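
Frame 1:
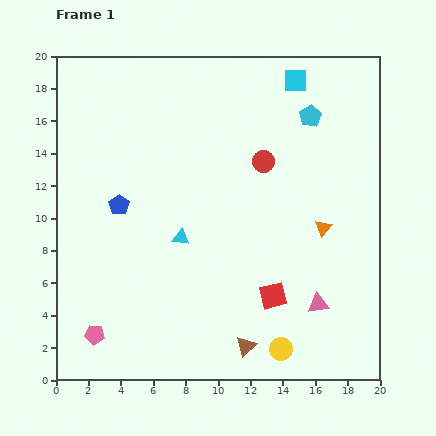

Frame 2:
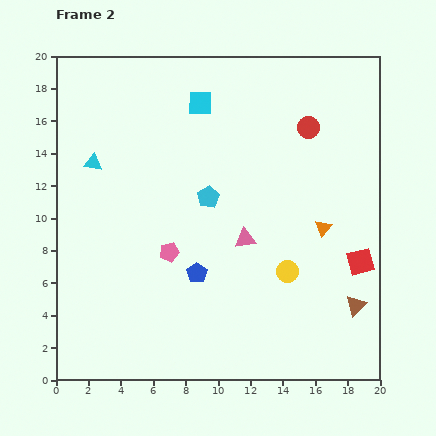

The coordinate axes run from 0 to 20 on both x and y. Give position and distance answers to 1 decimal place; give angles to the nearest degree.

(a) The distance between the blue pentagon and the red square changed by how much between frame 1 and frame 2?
-0.9

Distance in frame 1: 11.0. Distance in frame 2: 10.1.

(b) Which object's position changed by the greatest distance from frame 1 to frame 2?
the cyan pentagon

(moved 8.0; next 7.2)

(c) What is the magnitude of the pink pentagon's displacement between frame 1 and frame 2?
6.9

The pink pentagon moved from (2.4, 2.8) to (7.0, 7.9), a distance of √(4.6² + 5.1²) ≈ 6.9.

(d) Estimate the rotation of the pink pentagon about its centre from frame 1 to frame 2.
19° counter-clockwise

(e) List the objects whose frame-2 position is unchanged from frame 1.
the orange triangle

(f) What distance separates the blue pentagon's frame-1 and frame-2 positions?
6.4

The blue pentagon moved from (3.9, 10.8) to (8.7, 6.6), a distance of √(4.8² + 4.2²) ≈ 6.4.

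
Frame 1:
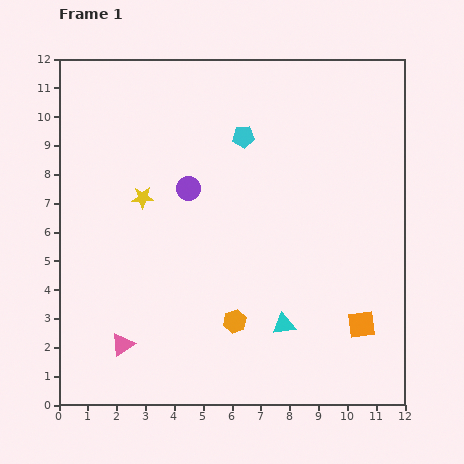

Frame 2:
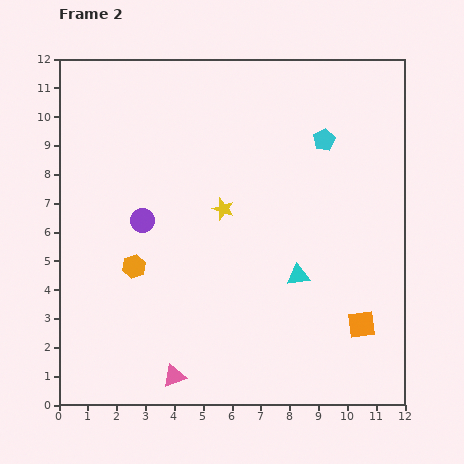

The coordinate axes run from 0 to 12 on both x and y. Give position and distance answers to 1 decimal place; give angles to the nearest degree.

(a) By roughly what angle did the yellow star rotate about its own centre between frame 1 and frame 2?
19° clockwise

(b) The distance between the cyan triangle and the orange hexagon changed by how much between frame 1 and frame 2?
+4.0

Distance in frame 1: 1.7. Distance in frame 2: 5.7.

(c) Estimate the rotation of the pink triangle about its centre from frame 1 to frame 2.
16° clockwise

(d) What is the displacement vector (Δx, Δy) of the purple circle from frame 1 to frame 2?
(-1.6, -1.1)

The purple circle was at (4.5, 7.5) in frame 1 and (2.9, 6.4) in frame 2.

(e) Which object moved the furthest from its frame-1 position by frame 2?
the orange hexagon

(moved 4.0; next 2.8)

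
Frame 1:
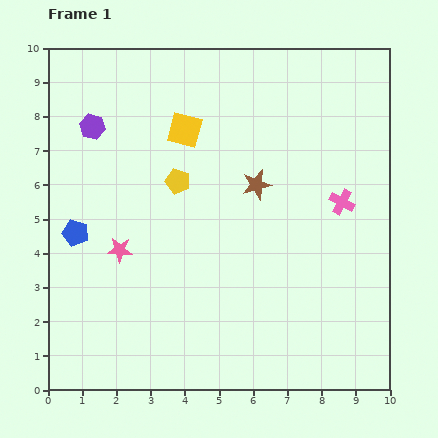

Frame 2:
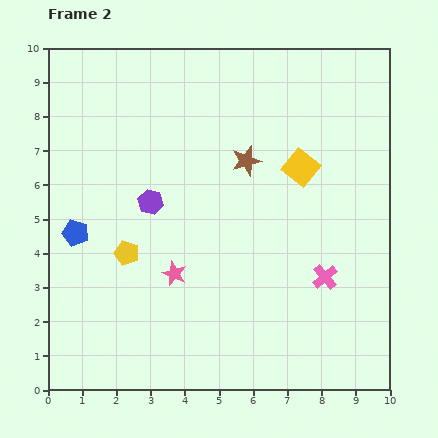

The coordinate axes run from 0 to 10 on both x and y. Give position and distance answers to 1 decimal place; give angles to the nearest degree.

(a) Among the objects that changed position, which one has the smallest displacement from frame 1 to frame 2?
the brown star

(moved 0.8)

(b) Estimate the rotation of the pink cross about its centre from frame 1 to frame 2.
21° clockwise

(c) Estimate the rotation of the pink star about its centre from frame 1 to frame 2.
21° clockwise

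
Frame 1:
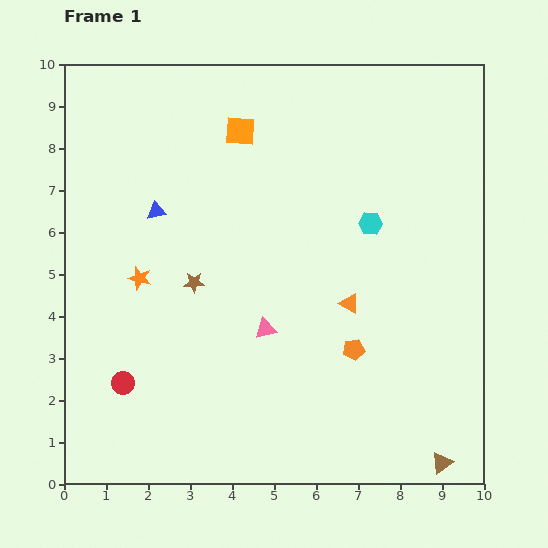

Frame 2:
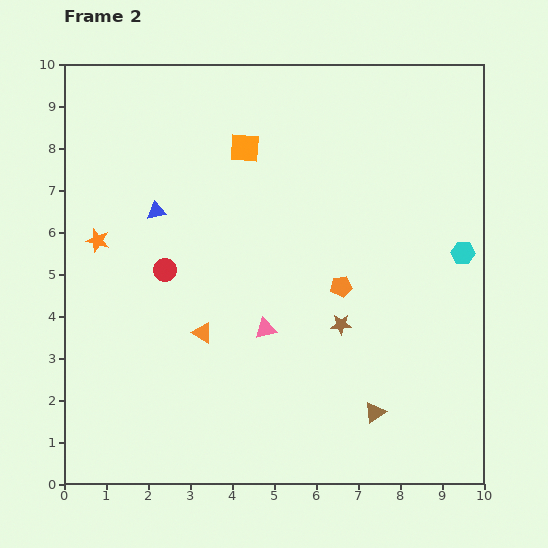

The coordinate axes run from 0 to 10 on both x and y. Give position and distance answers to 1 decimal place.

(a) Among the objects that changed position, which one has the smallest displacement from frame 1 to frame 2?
the orange square

(moved 0.4)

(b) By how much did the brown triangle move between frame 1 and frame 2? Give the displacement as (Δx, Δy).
(-1.6, 1.2)

The brown triangle was at (9.0, 0.5) in frame 1 and (7.4, 1.7) in frame 2.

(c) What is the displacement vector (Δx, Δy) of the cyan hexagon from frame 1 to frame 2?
(2.2, -0.7)

The cyan hexagon was at (7.3, 6.2) in frame 1 and (9.5, 5.5) in frame 2.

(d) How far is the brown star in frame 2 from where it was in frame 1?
3.6

The brown star moved from (3.1, 4.8) to (6.6, 3.8), a distance of √(3.5² + 1.0²) ≈ 3.6.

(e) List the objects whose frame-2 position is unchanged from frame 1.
the blue triangle, the pink triangle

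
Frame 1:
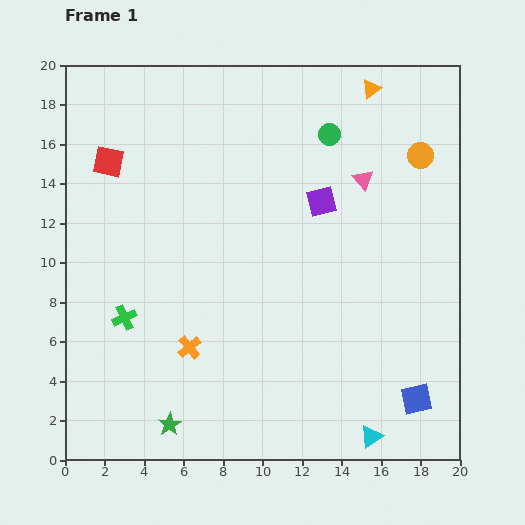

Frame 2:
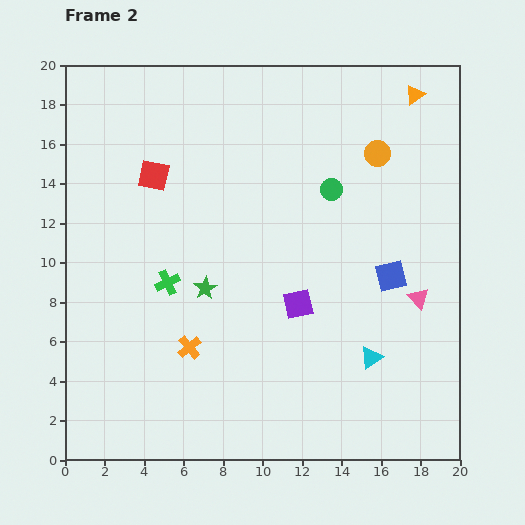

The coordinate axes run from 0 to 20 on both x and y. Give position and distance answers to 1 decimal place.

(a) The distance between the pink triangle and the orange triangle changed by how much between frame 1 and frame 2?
+5.7

Distance in frame 1: 4.6. Distance in frame 2: 10.3.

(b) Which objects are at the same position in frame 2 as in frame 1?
the orange cross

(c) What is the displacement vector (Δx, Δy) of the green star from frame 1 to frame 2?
(1.8, 6.9)

The green star was at (5.3, 1.8) in frame 1 and (7.1, 8.7) in frame 2.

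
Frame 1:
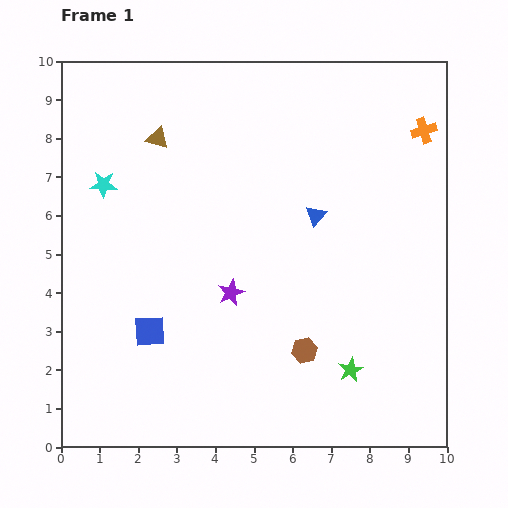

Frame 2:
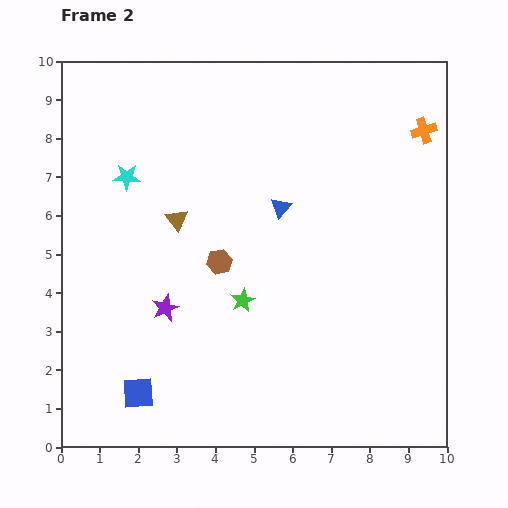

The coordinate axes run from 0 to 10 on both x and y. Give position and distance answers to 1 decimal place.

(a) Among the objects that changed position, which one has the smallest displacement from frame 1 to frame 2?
the cyan star

(moved 0.6)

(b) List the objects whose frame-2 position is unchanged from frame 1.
the orange cross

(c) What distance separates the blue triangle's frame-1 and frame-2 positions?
0.9

The blue triangle moved from (6.6, 6.0) to (5.7, 6.2), a distance of √(0.9² + 0.2²) ≈ 0.9.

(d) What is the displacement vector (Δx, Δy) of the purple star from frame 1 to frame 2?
(-1.7, -0.4)

The purple star was at (4.4, 4.0) in frame 1 and (2.7, 3.6) in frame 2.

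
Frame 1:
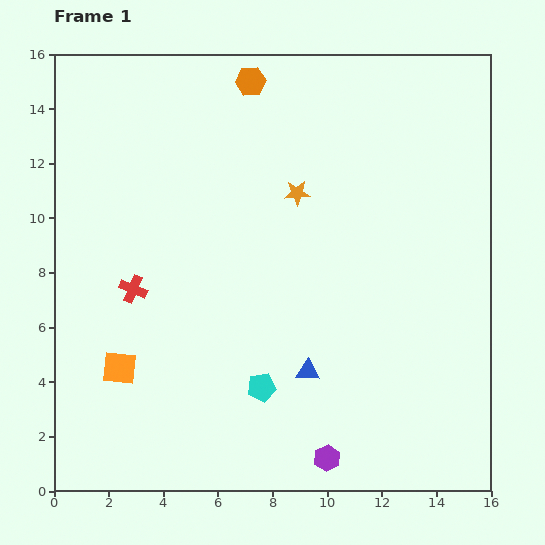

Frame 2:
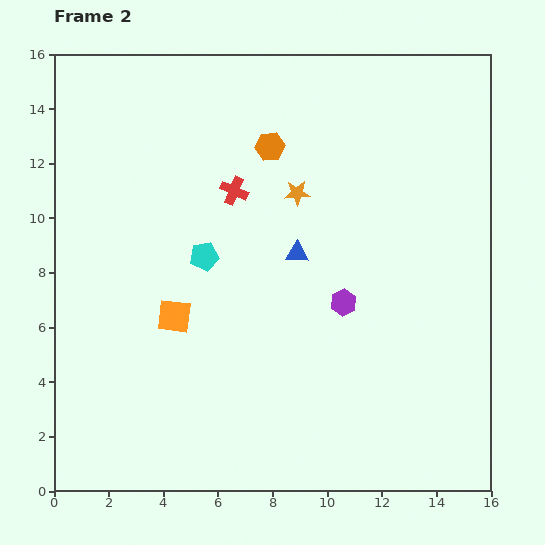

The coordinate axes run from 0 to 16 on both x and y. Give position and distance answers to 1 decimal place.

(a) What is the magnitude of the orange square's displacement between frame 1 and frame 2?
2.8

The orange square moved from (2.4, 4.5) to (4.4, 6.4), a distance of √(2.0² + 1.9²) ≈ 2.8.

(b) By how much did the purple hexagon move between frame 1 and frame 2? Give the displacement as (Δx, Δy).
(0.6, 5.7)

The purple hexagon was at (10.0, 1.2) in frame 1 and (10.6, 6.9) in frame 2.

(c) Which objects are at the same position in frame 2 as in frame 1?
the orange star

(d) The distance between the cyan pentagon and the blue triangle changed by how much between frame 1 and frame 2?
+1.6

Distance in frame 1: 1.8. Distance in frame 2: 3.4.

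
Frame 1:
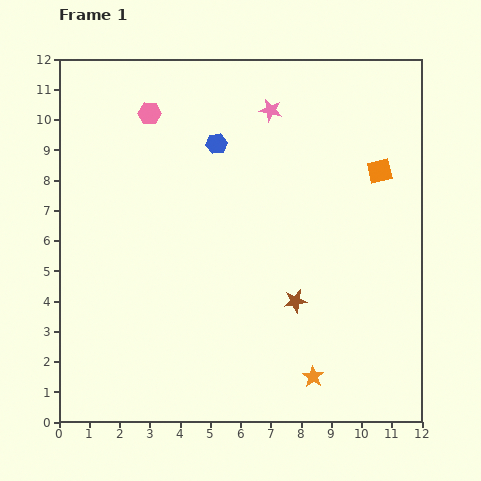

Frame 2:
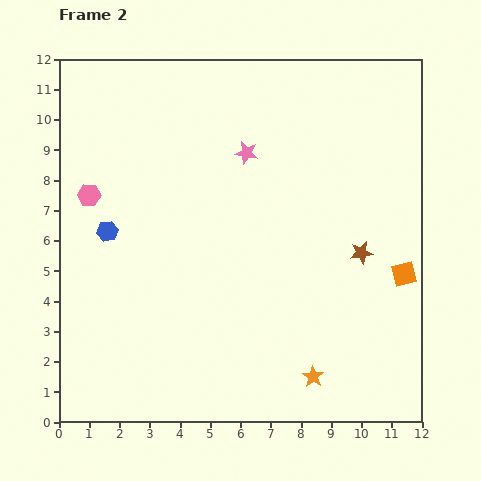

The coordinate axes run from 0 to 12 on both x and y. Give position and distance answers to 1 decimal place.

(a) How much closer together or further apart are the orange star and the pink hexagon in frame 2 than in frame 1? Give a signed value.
-0.7

Distance in frame 1: 10.2. Distance in frame 2: 9.5.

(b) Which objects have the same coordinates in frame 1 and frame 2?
the orange star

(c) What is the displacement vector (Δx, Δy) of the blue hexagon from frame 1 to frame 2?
(-3.6, -2.9)

The blue hexagon was at (5.2, 9.2) in frame 1 and (1.6, 6.3) in frame 2.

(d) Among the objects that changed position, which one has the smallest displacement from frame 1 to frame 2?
the pink star

(moved 1.6)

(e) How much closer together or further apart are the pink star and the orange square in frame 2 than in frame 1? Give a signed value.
+2.5

Distance in frame 1: 4.1. Distance in frame 2: 6.6.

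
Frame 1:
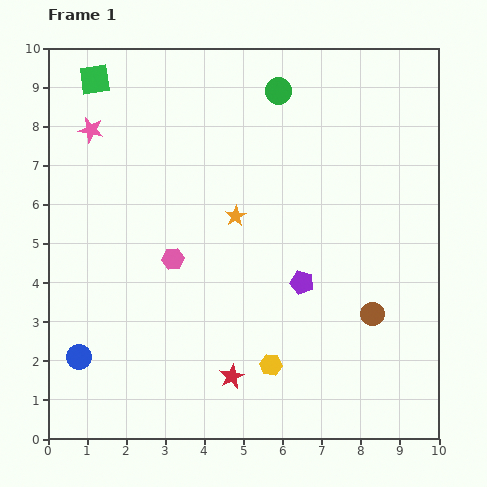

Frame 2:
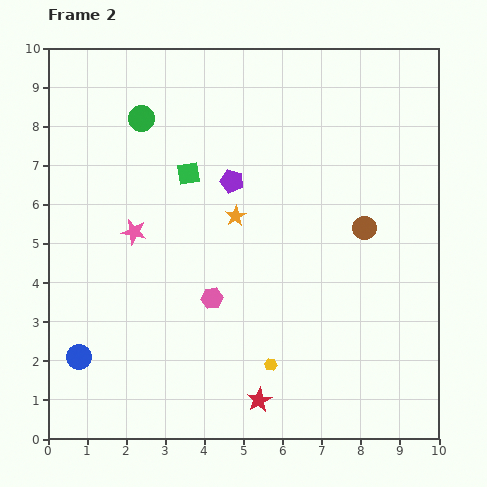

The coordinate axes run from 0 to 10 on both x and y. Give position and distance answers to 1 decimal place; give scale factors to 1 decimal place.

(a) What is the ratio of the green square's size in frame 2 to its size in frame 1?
0.7×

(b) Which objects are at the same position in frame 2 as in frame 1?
the blue circle, the yellow hexagon, the orange star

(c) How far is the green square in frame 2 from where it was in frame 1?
3.4

The green square moved from (1.2, 9.2) to (3.6, 6.8), a distance of √(2.4² + 2.4²) ≈ 3.4.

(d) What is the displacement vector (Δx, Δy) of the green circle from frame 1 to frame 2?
(-3.5, -0.7)

The green circle was at (5.9, 8.9) in frame 1 and (2.4, 8.2) in frame 2.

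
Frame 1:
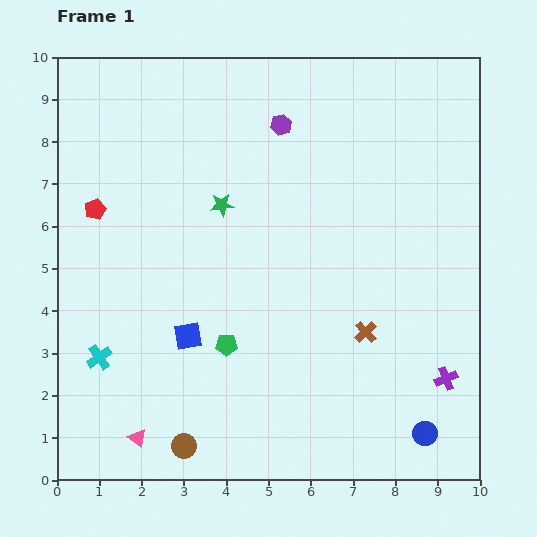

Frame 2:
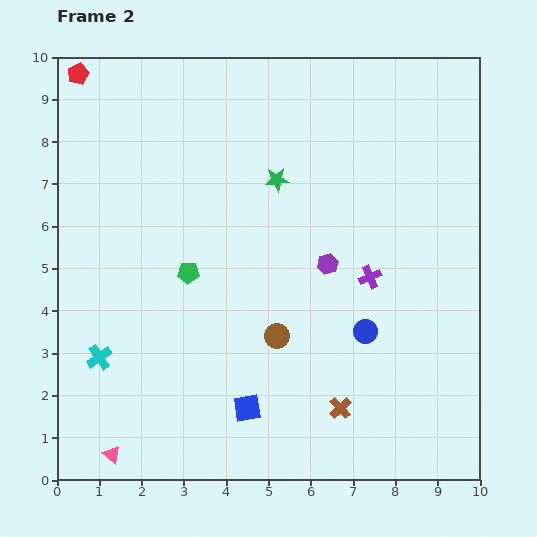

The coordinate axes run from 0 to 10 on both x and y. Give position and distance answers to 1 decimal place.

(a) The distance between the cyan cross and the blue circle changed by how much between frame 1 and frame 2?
-1.6

Distance in frame 1: 7.9. Distance in frame 2: 6.3.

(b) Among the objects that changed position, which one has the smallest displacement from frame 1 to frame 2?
the pink triangle

(moved 0.7)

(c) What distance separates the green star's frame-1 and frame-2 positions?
1.4

The green star moved from (3.9, 6.5) to (5.2, 7.1), a distance of √(1.3² + 0.6²) ≈ 1.4.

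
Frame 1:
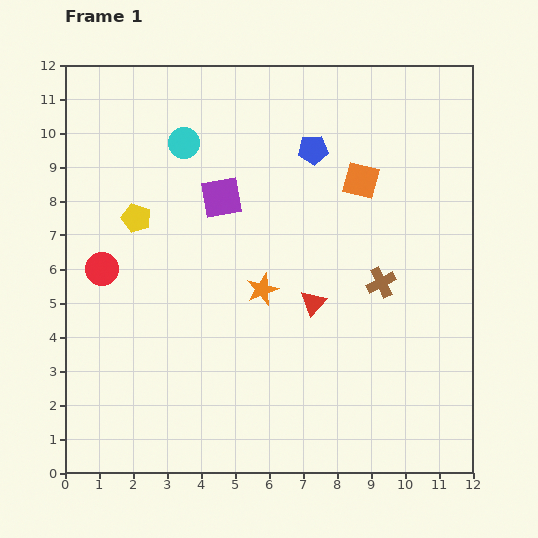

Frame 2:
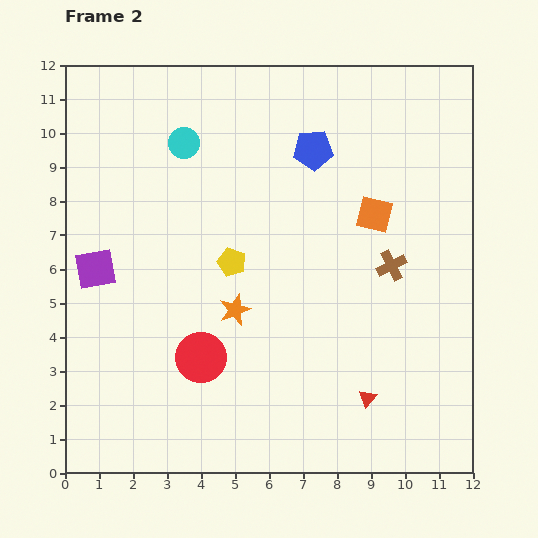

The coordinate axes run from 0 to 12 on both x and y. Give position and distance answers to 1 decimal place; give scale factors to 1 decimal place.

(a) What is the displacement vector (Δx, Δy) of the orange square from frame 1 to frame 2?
(0.4, -1.0)

The orange square was at (8.7, 8.6) in frame 1 and (9.1, 7.6) in frame 2.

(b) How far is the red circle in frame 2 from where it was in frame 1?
3.9

The red circle moved from (1.1, 6.0) to (4.0, 3.4), a distance of √(2.9² + 2.6²) ≈ 3.9.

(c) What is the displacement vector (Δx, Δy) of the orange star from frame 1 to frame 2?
(-0.8, -0.6)

The orange star was at (5.8, 5.4) in frame 1 and (5.0, 4.8) in frame 2.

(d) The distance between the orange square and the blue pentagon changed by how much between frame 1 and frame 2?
+0.9

Distance in frame 1: 1.7. Distance in frame 2: 2.6.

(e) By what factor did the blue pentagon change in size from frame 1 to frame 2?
1.3×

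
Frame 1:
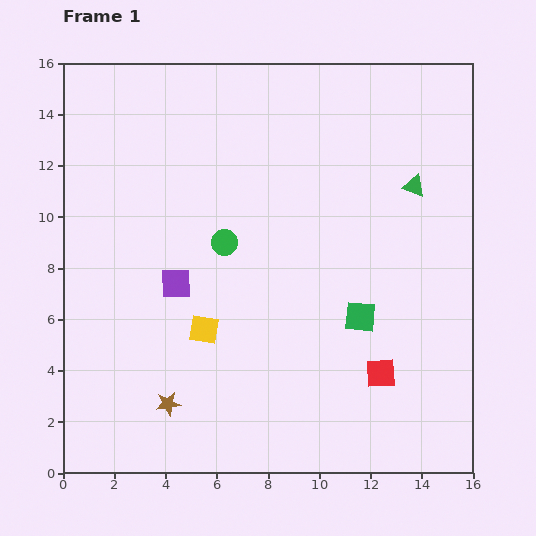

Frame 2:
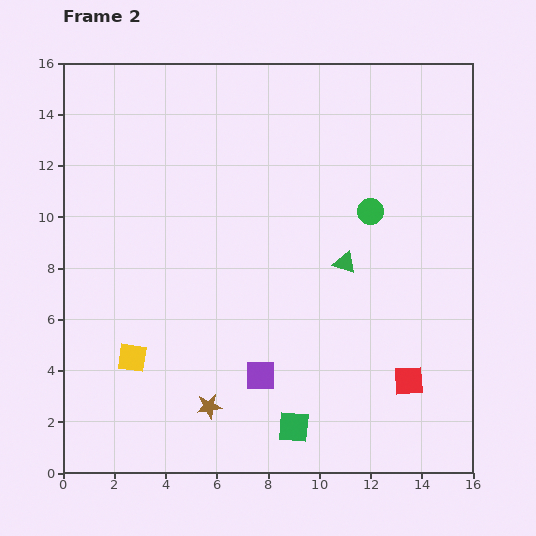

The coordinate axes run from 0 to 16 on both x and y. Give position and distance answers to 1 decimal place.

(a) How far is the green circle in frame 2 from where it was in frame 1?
5.8

The green circle moved from (6.3, 9.0) to (12.0, 10.2), a distance of √(5.7² + 1.2²) ≈ 5.8.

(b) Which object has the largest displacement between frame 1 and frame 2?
the green circle

(moved 5.8; next 5.0)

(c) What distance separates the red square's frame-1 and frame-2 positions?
1.1

The red square moved from (12.4, 3.9) to (13.5, 3.6), a distance of √(1.1² + 0.3²) ≈ 1.1.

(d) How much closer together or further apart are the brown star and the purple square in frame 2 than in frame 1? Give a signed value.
-2.4

Distance in frame 1: 4.7. Distance in frame 2: 2.3.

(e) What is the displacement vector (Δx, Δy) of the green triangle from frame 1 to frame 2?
(-2.7, -3.0)

The green triangle was at (13.7, 11.2) in frame 1 and (11.0, 8.2) in frame 2.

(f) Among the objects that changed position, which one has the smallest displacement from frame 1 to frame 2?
the red square

(moved 1.1)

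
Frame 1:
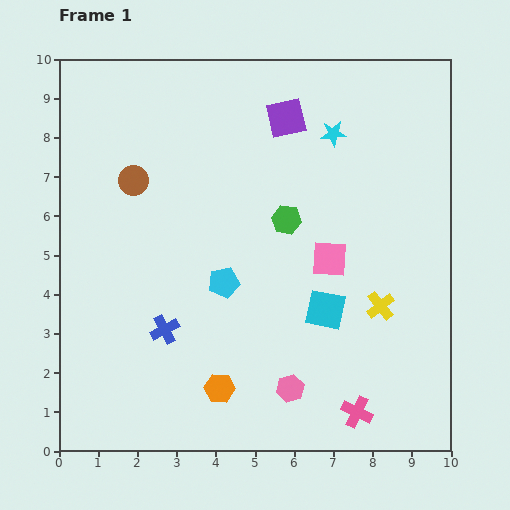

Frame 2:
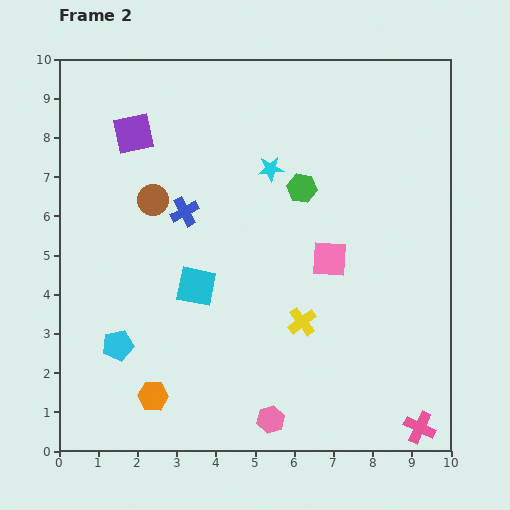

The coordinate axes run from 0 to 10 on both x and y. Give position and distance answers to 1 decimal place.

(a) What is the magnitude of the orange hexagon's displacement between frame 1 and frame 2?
1.7

The orange hexagon moved from (4.1, 1.6) to (2.4, 1.4), a distance of √(1.7² + 0.2²) ≈ 1.7.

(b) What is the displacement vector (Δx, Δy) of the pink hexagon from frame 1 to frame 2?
(-0.5, -0.8)

The pink hexagon was at (5.9, 1.6) in frame 1 and (5.4, 0.8) in frame 2.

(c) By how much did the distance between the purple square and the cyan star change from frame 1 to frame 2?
+2.3

Distance in frame 1: 1.3. Distance in frame 2: 3.6.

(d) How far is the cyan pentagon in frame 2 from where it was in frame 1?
3.1

The cyan pentagon moved from (4.2, 4.3) to (1.5, 2.7), a distance of √(2.7² + 1.6²) ≈ 3.1.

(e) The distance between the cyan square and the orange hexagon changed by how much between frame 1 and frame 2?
-0.4

Distance in frame 1: 3.4. Distance in frame 2: 3.0.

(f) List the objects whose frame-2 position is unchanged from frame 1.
the pink square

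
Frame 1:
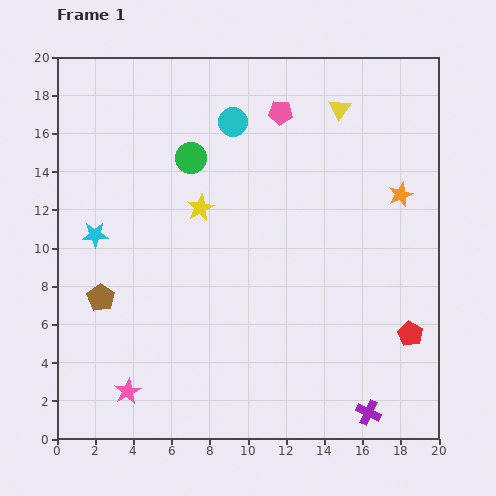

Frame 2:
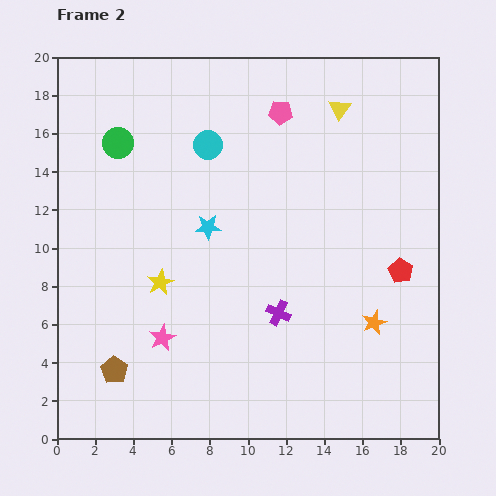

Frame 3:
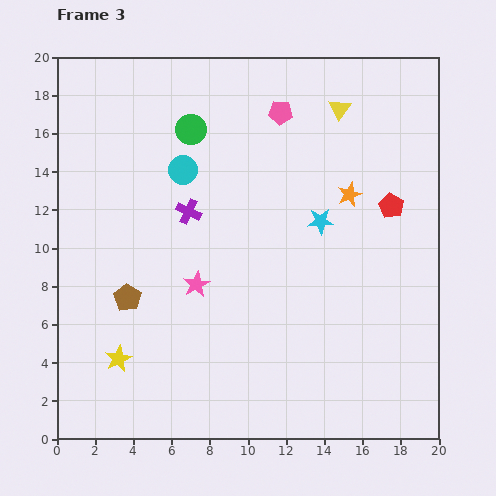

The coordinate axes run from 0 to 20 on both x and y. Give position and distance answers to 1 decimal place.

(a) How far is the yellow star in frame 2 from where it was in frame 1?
4.4

The yellow star moved from (7.5, 12.1) to (5.4, 8.2), a distance of √(2.1² + 3.9²) ≈ 4.4.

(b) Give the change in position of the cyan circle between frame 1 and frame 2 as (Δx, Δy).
(-1.3, -1.2)

The cyan circle was at (9.2, 16.6) in frame 1 and (7.9, 15.4) in frame 2.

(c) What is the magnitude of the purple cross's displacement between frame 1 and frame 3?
14.1

The purple cross moved from (16.3, 1.4) to (6.9, 11.9), a distance of √(9.4² + 10.5²) ≈ 14.1.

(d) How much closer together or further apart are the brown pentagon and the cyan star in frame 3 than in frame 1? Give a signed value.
+7.6

Distance in frame 1: 3.3. Distance in frame 3: 10.9.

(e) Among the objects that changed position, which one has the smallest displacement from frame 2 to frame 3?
the cyan circle

(moved 1.8)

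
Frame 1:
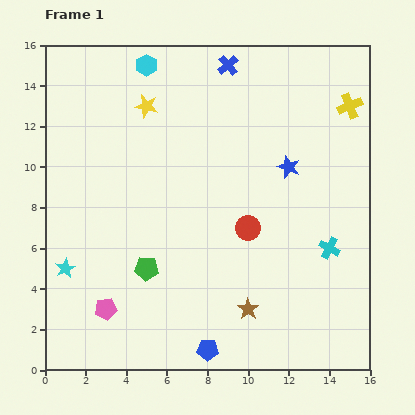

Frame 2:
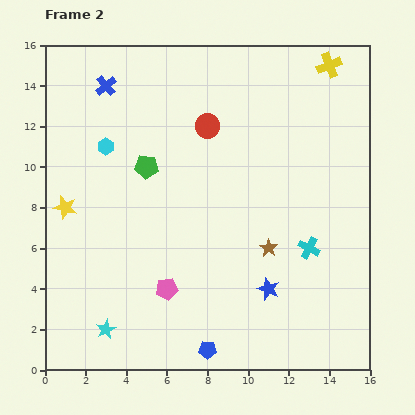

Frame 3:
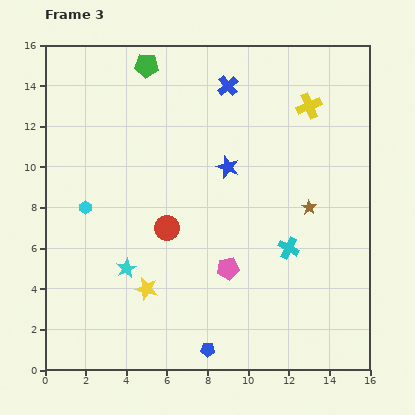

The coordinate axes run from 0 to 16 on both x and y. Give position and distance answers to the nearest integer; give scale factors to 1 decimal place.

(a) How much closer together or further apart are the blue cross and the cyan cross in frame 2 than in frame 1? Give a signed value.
+3

Distance in frame 1: 10. Distance in frame 2: 13.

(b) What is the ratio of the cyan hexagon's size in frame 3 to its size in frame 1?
0.6×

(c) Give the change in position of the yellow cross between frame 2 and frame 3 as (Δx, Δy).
(-1, -2)

The yellow cross was at (14, 15) in frame 2 and (13, 13) in frame 3.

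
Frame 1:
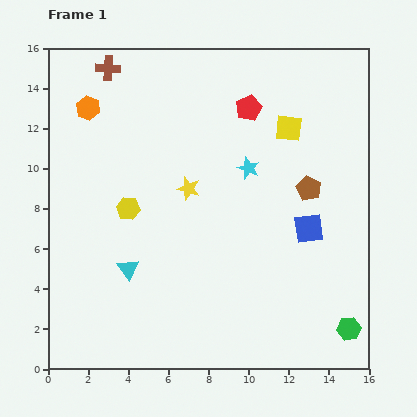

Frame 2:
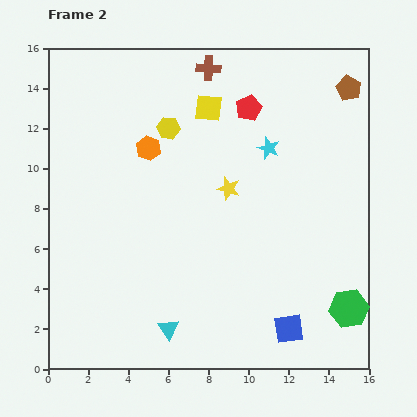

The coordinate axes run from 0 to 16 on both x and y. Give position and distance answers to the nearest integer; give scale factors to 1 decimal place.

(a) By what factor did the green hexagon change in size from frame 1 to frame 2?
1.6×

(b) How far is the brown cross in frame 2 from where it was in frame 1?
5

The brown cross moved from (3, 15) to (8, 15), a distance of √(5² + 0²) ≈ 5.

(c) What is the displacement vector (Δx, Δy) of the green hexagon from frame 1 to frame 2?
(0, 1)

The green hexagon was at (15, 2) in frame 1 and (15, 3) in frame 2.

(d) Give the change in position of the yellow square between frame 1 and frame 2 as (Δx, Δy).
(-4, 1)

The yellow square was at (12, 12) in frame 1 and (8, 13) in frame 2.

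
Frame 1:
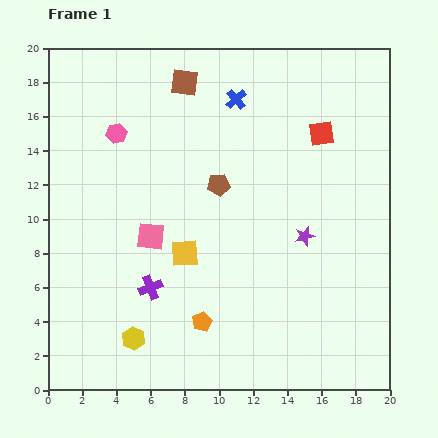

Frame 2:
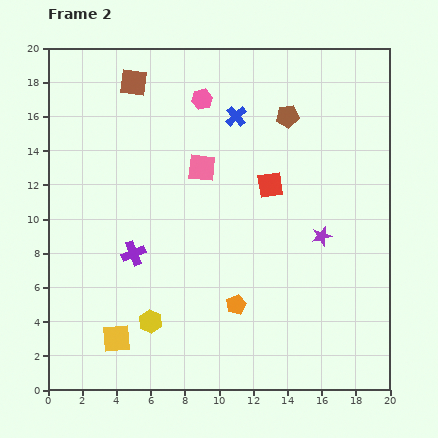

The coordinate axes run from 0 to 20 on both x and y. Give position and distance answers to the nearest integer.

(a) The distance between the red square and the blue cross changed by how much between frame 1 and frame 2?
-1

Distance in frame 1: 5. Distance in frame 2: 4.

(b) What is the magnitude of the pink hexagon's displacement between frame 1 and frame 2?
5

The pink hexagon moved from (4, 15) to (9, 17), a distance of √(5² + 2²) ≈ 5.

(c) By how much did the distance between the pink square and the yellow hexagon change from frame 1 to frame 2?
+3

Distance in frame 1: 6. Distance in frame 2: 9.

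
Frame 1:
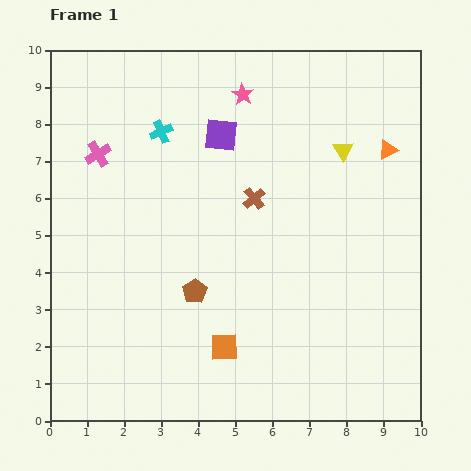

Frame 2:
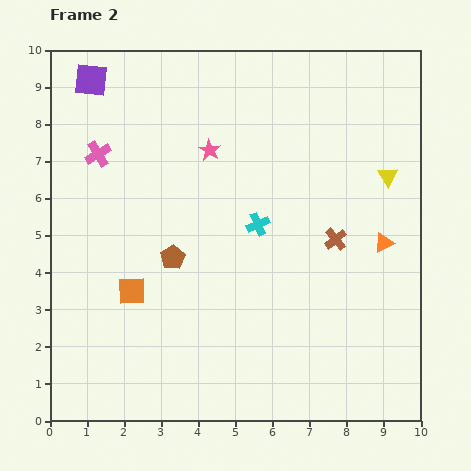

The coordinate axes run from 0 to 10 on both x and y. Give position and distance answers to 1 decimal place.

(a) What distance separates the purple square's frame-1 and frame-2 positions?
3.8

The purple square moved from (4.6, 7.7) to (1.1, 9.2), a distance of √(3.5² + 1.5²) ≈ 3.8.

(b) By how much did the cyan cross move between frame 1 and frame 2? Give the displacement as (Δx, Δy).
(2.6, -2.5)

The cyan cross was at (3.0, 7.8) in frame 1 and (5.6, 5.3) in frame 2.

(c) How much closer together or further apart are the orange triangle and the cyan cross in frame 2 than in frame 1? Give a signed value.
-2.7

Distance in frame 1: 6.1. Distance in frame 2: 3.4.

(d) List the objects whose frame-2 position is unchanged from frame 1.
the pink cross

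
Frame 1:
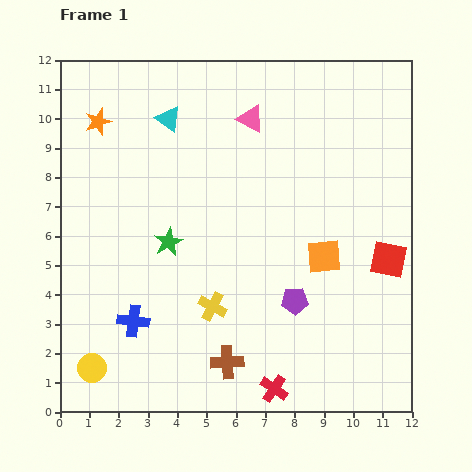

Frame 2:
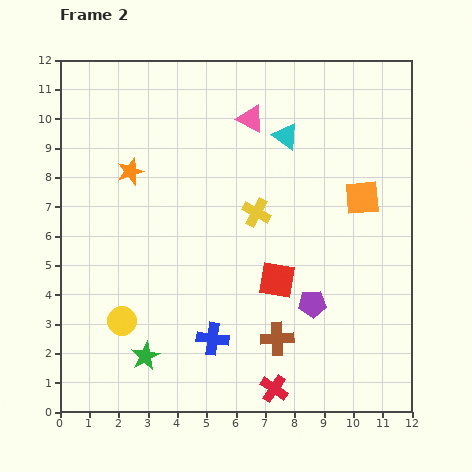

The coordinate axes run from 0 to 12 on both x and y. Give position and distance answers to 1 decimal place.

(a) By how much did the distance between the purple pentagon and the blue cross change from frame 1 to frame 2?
-1.9

Distance in frame 1: 5.5. Distance in frame 2: 3.6.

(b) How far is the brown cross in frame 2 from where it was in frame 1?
1.9

The brown cross moved from (5.7, 1.7) to (7.4, 2.5), a distance of √(1.7² + 0.8²) ≈ 1.9.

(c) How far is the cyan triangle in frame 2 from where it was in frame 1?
4.0

The cyan triangle moved from (3.7, 10.0) to (7.7, 9.4), a distance of √(4.0² + 0.6²) ≈ 4.0.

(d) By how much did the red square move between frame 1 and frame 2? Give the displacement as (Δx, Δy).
(-3.8, -0.7)

The red square was at (11.2, 5.2) in frame 1 and (7.4, 4.5) in frame 2.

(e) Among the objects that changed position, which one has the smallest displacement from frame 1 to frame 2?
the purple pentagon

(moved 0.6)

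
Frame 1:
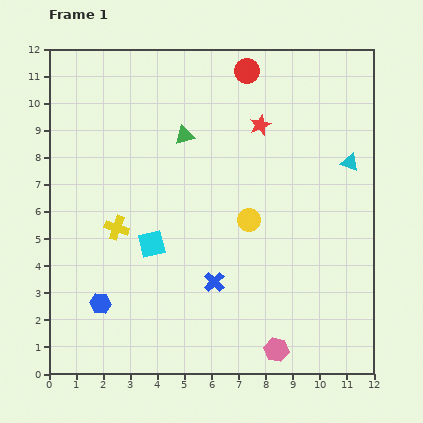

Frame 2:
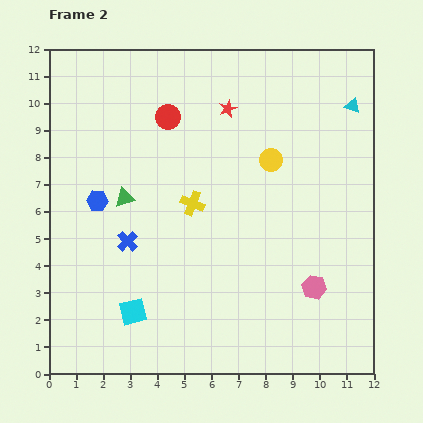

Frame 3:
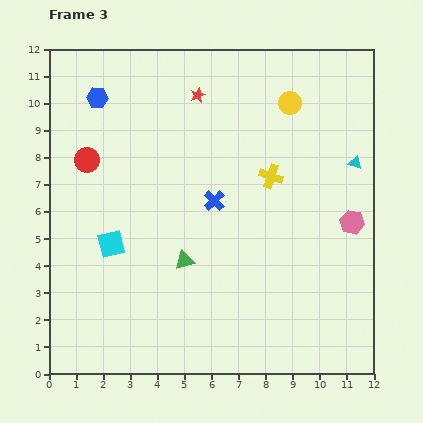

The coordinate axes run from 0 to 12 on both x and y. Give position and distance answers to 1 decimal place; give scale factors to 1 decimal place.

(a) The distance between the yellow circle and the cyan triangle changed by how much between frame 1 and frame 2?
-0.7

Distance in frame 1: 4.3. Distance in frame 2: 3.6.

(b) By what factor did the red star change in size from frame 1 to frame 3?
0.7×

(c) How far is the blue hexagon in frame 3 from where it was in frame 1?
7.6

The blue hexagon moved from (1.9, 2.6) to (1.8, 10.2), a distance of √(0.1² + 7.6²) ≈ 7.6.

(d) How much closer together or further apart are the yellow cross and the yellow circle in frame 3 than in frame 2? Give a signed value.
-0.5

Distance in frame 2: 3.3. Distance in frame 3: 2.8.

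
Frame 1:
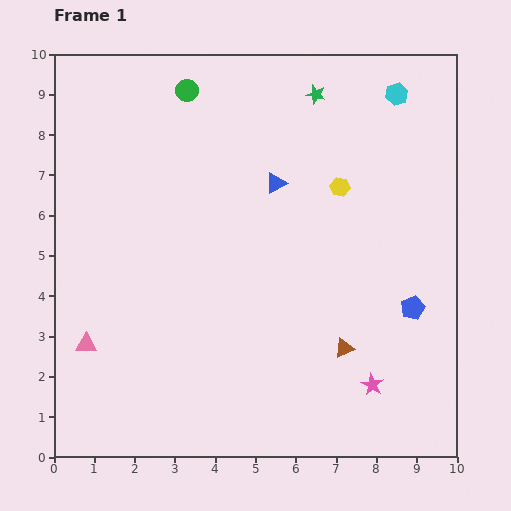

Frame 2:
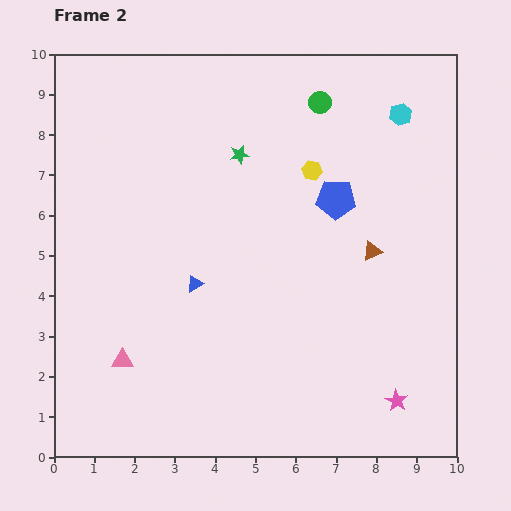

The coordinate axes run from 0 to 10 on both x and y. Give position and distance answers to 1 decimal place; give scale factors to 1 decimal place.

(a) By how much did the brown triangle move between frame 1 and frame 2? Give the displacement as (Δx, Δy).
(0.7, 2.4)

The brown triangle was at (7.2, 2.7) in frame 1 and (7.9, 5.1) in frame 2.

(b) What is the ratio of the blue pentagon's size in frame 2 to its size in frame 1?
1.7×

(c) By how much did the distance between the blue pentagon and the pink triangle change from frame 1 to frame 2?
-1.5

Distance in frame 1: 8.1. Distance in frame 2: 6.6.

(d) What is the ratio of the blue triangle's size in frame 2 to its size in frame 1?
0.8×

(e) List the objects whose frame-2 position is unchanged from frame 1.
none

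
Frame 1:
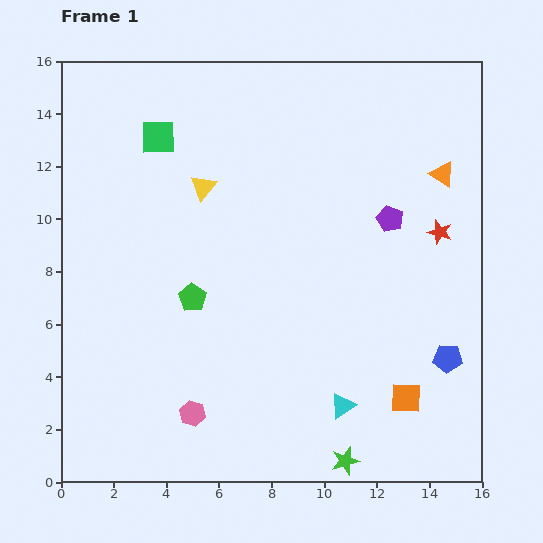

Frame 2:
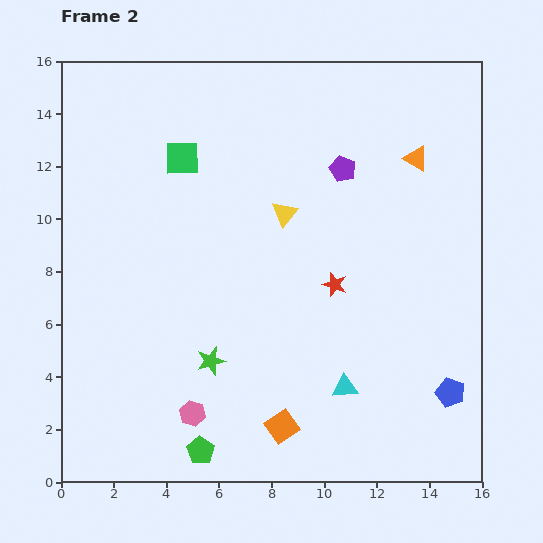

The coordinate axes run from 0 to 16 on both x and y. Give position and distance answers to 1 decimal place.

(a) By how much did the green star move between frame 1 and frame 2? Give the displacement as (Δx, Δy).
(-5.1, 3.8)

The green star was at (10.8, 0.8) in frame 1 and (5.7, 4.6) in frame 2.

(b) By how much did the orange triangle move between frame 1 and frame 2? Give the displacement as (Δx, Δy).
(-1.0, 0.6)

The orange triangle was at (14.5, 11.7) in frame 1 and (13.5, 12.3) in frame 2.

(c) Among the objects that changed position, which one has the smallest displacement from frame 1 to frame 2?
the cyan triangle

(moved 0.7)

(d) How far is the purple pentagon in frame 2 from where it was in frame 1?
2.6

The purple pentagon moved from (12.5, 10.0) to (10.7, 11.9), a distance of √(1.8² + 1.9²) ≈ 2.6.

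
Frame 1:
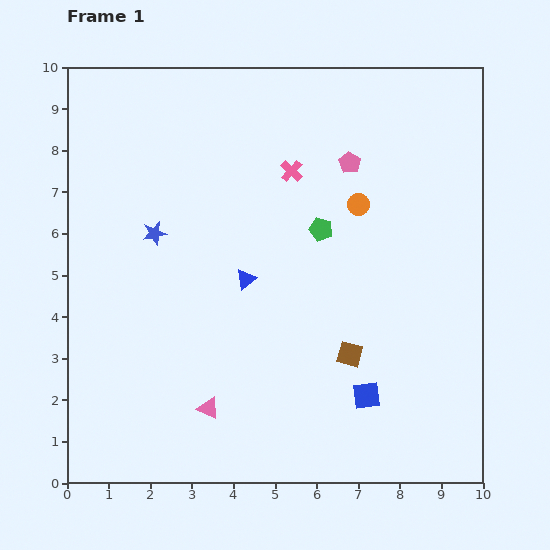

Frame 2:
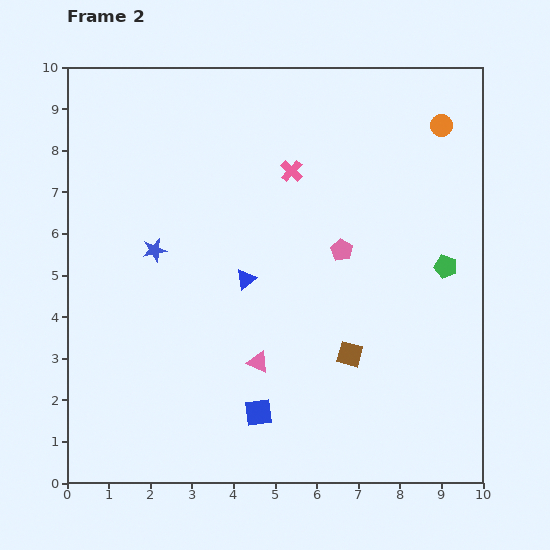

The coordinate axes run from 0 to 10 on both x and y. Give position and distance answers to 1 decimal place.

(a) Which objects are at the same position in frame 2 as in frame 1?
the blue triangle, the pink cross, the brown square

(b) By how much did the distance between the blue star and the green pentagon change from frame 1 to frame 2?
+3.0

Distance in frame 1: 4.0. Distance in frame 2: 7.0.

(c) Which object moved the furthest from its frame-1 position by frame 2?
the green pentagon

(moved 3.1; next 2.8)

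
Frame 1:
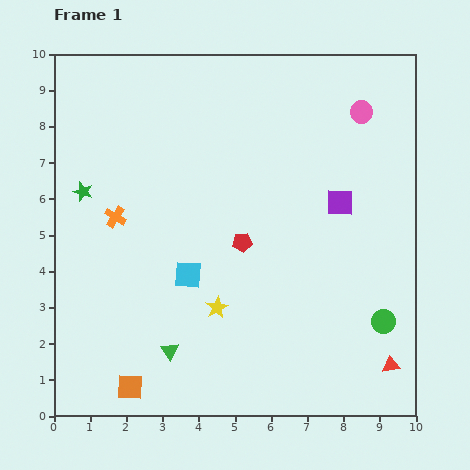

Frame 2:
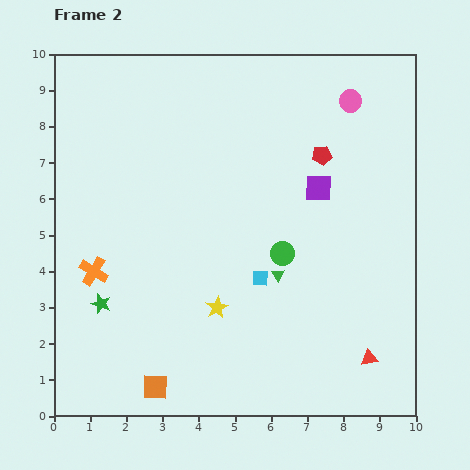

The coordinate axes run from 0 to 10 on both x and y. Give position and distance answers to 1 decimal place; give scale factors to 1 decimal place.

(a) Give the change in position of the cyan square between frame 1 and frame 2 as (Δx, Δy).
(2.0, -0.1)

The cyan square was at (3.7, 3.9) in frame 1 and (5.7, 3.8) in frame 2.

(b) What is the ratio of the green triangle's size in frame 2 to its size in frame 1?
0.7×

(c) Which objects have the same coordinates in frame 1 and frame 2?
the yellow star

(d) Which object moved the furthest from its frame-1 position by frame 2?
the green triangle

(moved 3.7; next 3.4)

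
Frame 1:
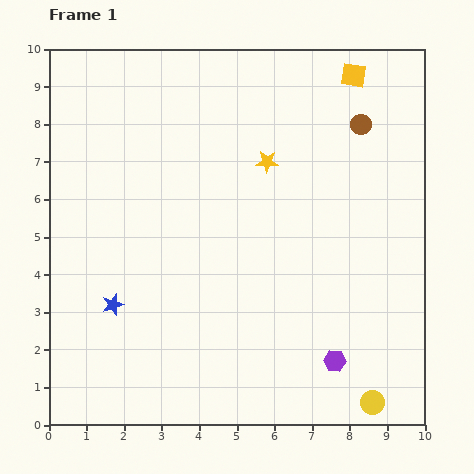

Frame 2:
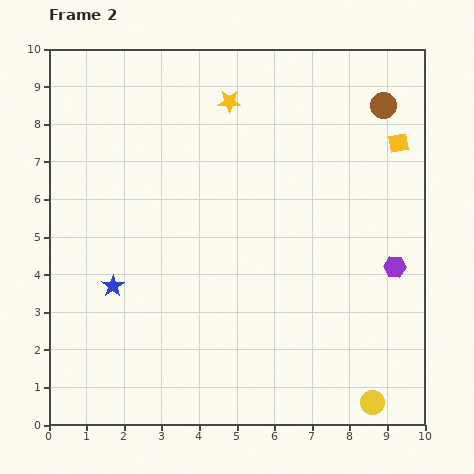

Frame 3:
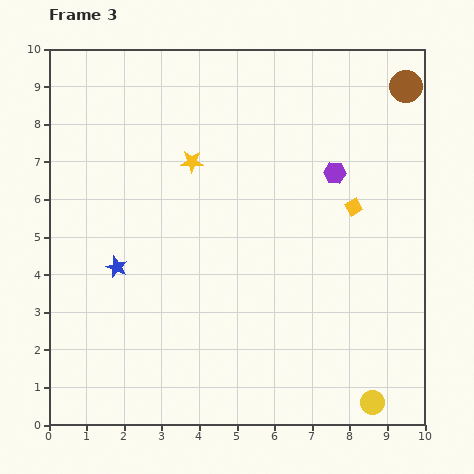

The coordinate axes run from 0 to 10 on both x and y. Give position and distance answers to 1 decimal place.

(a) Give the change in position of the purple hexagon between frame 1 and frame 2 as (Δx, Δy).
(1.6, 2.5)

The purple hexagon was at (7.6, 1.7) in frame 1 and (9.2, 4.2) in frame 2.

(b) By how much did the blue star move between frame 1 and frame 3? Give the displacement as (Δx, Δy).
(0.1, 1.0)

The blue star was at (1.7, 3.2) in frame 1 and (1.8, 4.2) in frame 3.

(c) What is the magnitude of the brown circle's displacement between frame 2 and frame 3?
0.8

The brown circle moved from (8.9, 8.5) to (9.5, 9.0), a distance of √(0.6² + 0.5²) ≈ 0.8.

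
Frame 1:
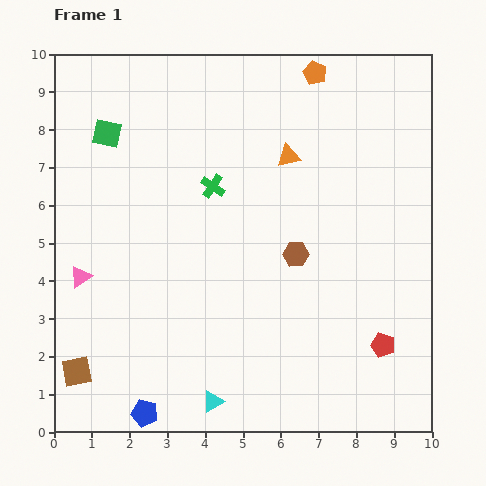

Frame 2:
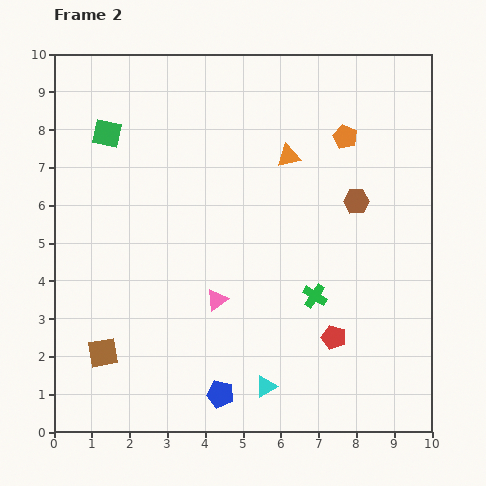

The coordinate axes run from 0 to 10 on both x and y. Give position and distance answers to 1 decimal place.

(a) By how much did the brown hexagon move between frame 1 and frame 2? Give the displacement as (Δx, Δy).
(1.6, 1.4)

The brown hexagon was at (6.4, 4.7) in frame 1 and (8.0, 6.1) in frame 2.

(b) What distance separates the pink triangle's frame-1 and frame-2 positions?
3.6

The pink triangle moved from (0.7, 4.1) to (4.3, 3.5), a distance of √(3.6² + 0.6²) ≈ 3.6.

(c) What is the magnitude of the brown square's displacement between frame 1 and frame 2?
0.9

The brown square moved from (0.6, 1.6) to (1.3, 2.1), a distance of √(0.7² + 0.5²) ≈ 0.9.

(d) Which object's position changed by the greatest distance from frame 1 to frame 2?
the green cross

(moved 4.0; next 3.6)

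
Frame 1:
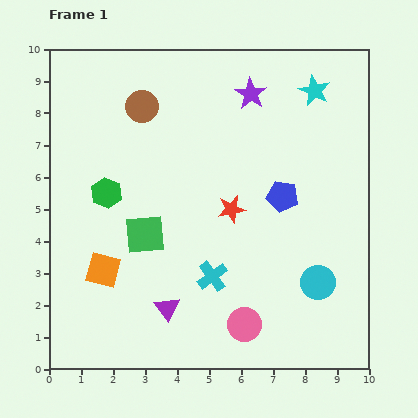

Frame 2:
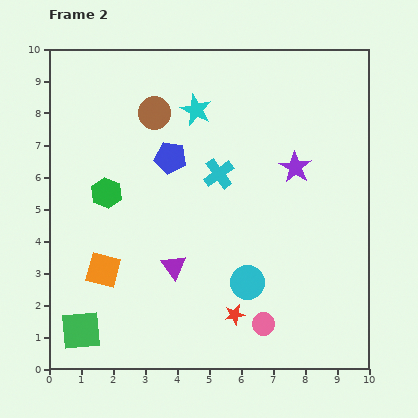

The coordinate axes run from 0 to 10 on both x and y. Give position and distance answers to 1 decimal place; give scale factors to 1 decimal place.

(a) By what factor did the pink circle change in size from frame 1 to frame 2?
0.7×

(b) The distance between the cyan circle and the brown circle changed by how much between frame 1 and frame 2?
-1.8

Distance in frame 1: 7.8. Distance in frame 2: 6.0.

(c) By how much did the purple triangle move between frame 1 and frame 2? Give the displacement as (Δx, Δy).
(0.2, 1.3)

The purple triangle was at (3.7, 1.9) in frame 1 and (3.9, 3.2) in frame 2.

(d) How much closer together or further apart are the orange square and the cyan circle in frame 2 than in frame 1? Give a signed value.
-2.2

Distance in frame 1: 6.7. Distance in frame 2: 4.5.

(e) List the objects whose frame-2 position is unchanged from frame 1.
the orange square, the green hexagon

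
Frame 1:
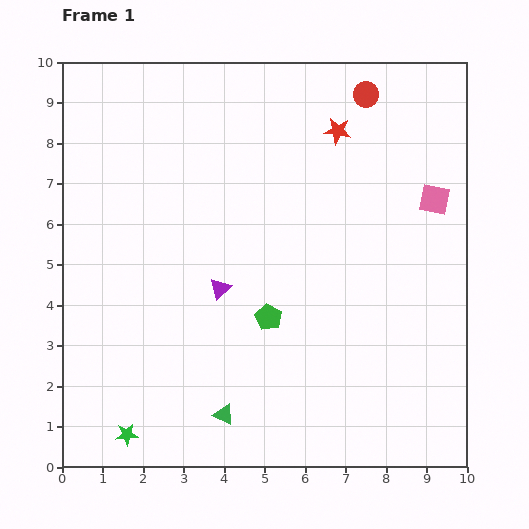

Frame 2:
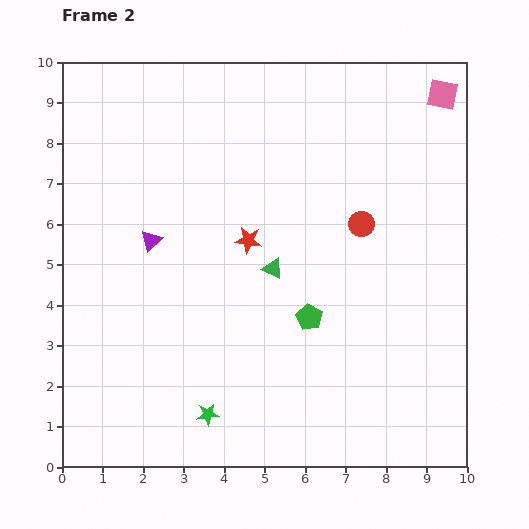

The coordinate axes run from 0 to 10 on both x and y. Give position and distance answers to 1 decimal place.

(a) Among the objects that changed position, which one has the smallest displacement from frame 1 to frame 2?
the green pentagon

(moved 1.0)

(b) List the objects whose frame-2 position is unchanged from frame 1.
none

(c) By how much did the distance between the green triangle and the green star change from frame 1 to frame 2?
+1.4

Distance in frame 1: 2.5. Distance in frame 2: 3.9.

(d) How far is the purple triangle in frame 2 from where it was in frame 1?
2.1

The purple triangle moved from (3.9, 4.4) to (2.2, 5.6), a distance of √(1.7² + 1.2²) ≈ 2.1.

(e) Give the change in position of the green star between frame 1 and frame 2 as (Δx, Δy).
(2.0, 0.5)

The green star was at (1.6, 0.8) in frame 1 and (3.6, 1.3) in frame 2.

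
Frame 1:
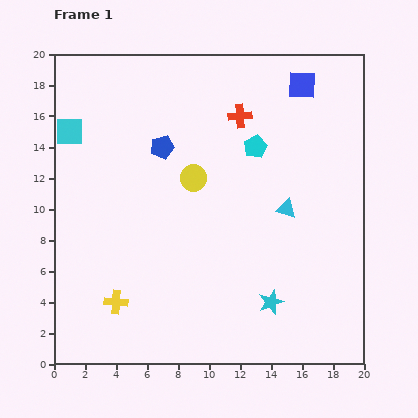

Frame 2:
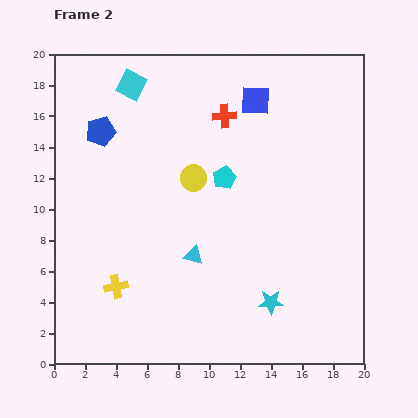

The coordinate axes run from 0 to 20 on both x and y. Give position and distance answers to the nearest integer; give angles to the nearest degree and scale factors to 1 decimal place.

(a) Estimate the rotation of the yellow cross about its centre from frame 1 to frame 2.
17° counter-clockwise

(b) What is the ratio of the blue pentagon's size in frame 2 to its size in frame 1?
1.3×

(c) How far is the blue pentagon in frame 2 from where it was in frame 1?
4

The blue pentagon moved from (7, 14) to (3, 15), a distance of √(4² + 1²) ≈ 4.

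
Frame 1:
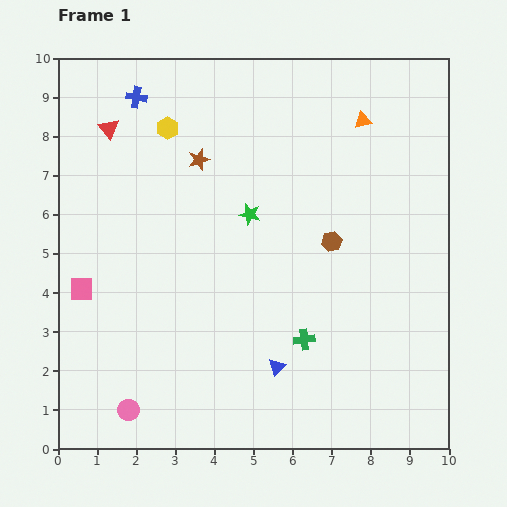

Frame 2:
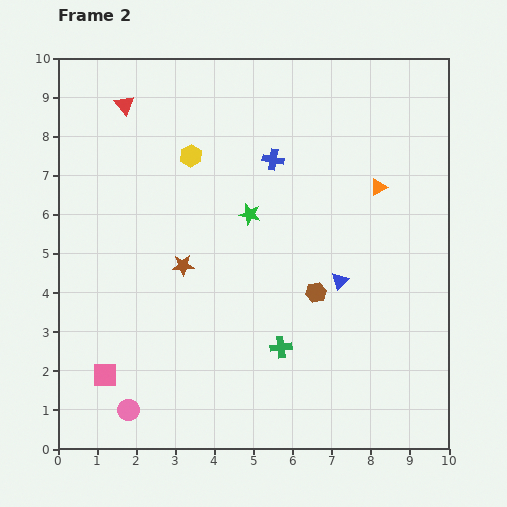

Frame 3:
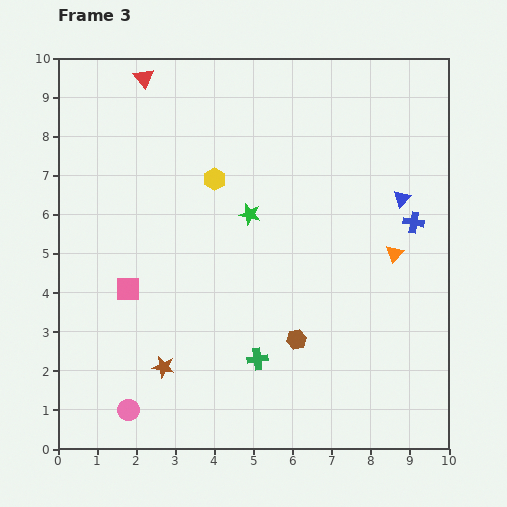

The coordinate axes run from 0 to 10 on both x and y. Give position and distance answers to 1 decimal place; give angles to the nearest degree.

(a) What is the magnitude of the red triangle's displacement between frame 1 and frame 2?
0.7

The red triangle moved from (1.3, 8.2) to (1.7, 8.8), a distance of √(0.4² + 0.6²) ≈ 0.7.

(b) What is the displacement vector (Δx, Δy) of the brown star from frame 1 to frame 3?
(-0.9, -5.3)

The brown star was at (3.6, 7.4) in frame 1 and (2.7, 2.1) in frame 3.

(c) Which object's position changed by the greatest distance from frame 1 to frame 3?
the blue cross

(moved 7.8; next 5.4)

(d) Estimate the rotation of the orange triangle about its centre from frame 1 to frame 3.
36° counter-clockwise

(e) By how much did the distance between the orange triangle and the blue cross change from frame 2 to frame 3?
-1.9

Distance in frame 2: 2.8. Distance in frame 3: 0.9.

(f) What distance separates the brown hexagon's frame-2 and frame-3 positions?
1.3

The brown hexagon moved from (6.6, 4.0) to (6.1, 2.8), a distance of √(0.5² + 1.2²) ≈ 1.3.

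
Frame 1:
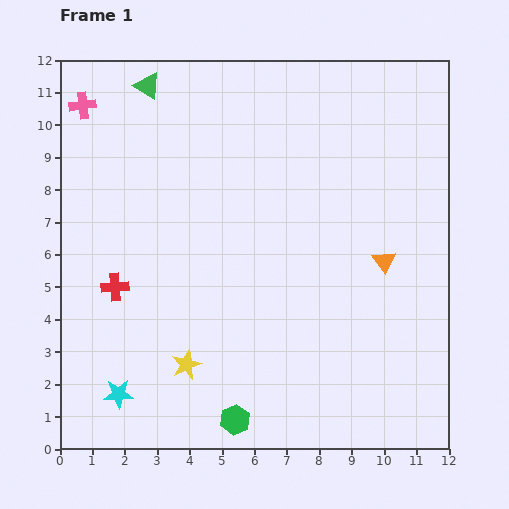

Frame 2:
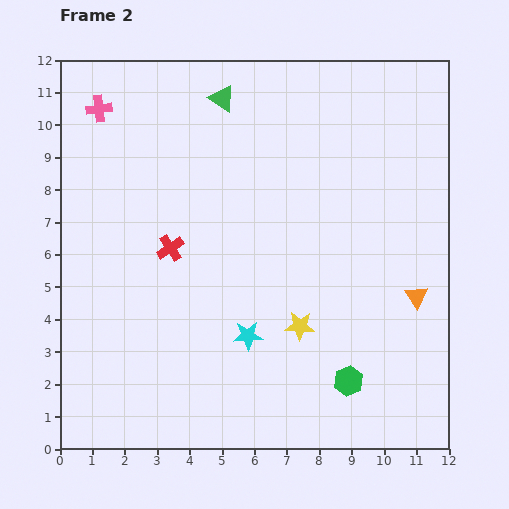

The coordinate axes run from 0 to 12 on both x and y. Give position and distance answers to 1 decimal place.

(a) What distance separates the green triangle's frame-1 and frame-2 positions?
2.3

The green triangle moved from (2.7, 11.2) to (5.0, 10.8), a distance of √(2.3² + 0.4²) ≈ 2.3.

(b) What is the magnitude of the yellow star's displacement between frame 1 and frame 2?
3.7

The yellow star moved from (3.9, 2.6) to (7.4, 3.8), a distance of √(3.5² + 1.2²) ≈ 3.7.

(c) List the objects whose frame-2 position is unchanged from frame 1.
none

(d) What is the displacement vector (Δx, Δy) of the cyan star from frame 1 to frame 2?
(4.0, 1.8)

The cyan star was at (1.8, 1.7) in frame 1 and (5.8, 3.5) in frame 2.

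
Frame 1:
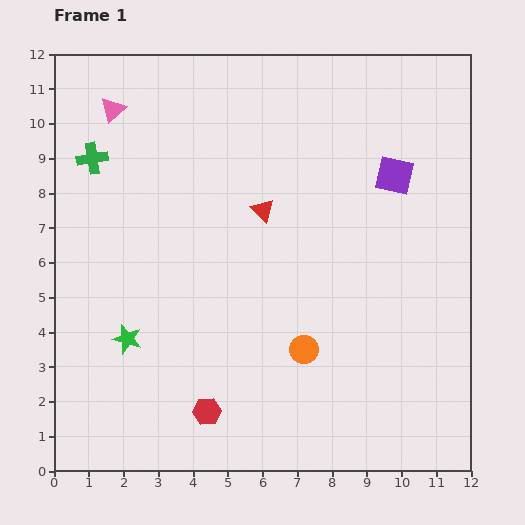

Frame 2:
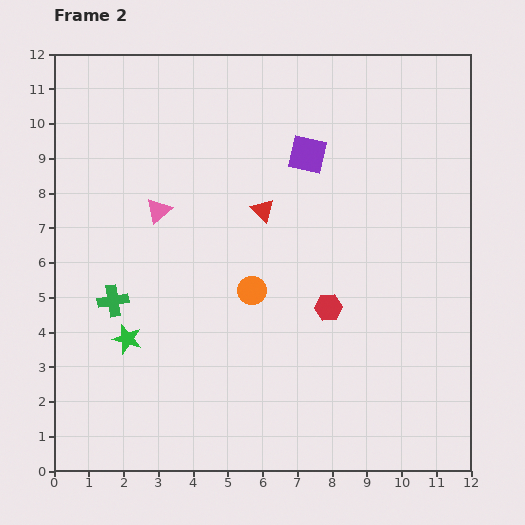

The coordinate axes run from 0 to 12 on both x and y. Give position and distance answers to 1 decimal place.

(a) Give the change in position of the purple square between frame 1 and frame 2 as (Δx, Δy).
(-2.5, 0.6)

The purple square was at (9.8, 8.5) in frame 1 and (7.3, 9.1) in frame 2.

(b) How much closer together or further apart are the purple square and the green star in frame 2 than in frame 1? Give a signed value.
-1.6

Distance in frame 1: 9.0. Distance in frame 2: 7.4.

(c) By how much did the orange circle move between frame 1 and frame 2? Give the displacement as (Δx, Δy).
(-1.5, 1.7)

The orange circle was at (7.2, 3.5) in frame 1 and (5.7, 5.2) in frame 2.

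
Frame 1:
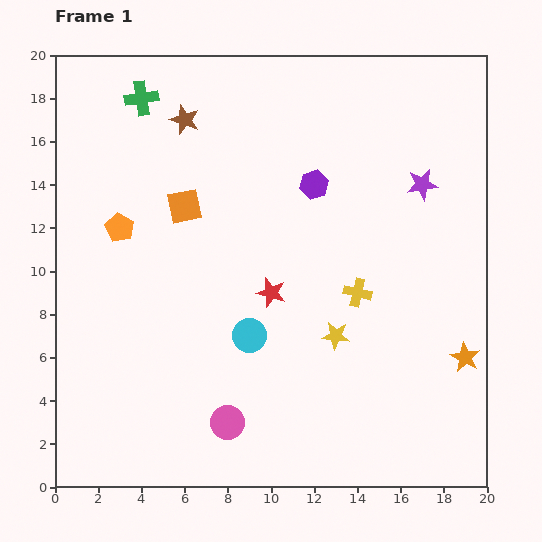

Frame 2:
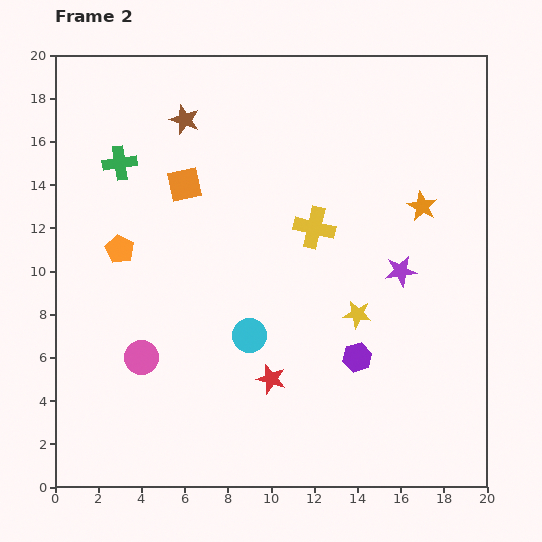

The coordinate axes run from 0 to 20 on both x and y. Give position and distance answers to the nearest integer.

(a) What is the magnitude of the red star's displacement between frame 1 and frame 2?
4

The red star moved from (10, 9) to (10, 5), a distance of √(0² + 4²) ≈ 4.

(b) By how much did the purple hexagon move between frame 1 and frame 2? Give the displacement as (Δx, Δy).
(2, -8)

The purple hexagon was at (12, 14) in frame 1 and (14, 6) in frame 2.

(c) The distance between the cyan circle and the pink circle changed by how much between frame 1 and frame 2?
+1

Distance in frame 1: 4. Distance in frame 2: 5.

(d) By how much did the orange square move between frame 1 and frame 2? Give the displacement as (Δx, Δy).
(0, 1)

The orange square was at (6, 13) in frame 1 and (6, 14) in frame 2.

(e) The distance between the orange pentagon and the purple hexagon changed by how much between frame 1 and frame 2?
+3

Distance in frame 1: 9. Distance in frame 2: 12.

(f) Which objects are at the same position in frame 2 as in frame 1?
the brown star, the cyan circle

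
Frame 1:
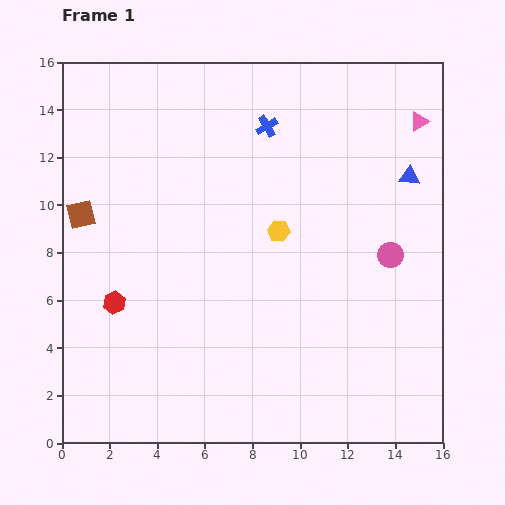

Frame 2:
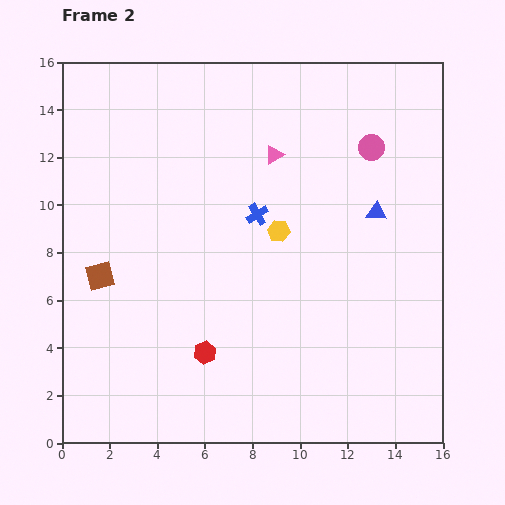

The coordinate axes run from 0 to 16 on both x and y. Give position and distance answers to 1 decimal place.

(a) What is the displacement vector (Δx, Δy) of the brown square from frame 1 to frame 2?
(0.8, -2.6)

The brown square was at (0.8, 9.6) in frame 1 and (1.6, 7.0) in frame 2.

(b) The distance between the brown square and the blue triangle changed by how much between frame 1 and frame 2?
-2.0

Distance in frame 1: 13.9. Distance in frame 2: 11.9.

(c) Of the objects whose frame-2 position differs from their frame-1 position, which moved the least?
the blue triangle

(moved 2.1)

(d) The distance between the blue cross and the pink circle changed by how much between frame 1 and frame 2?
-1.9

Distance in frame 1: 7.5. Distance in frame 2: 5.6.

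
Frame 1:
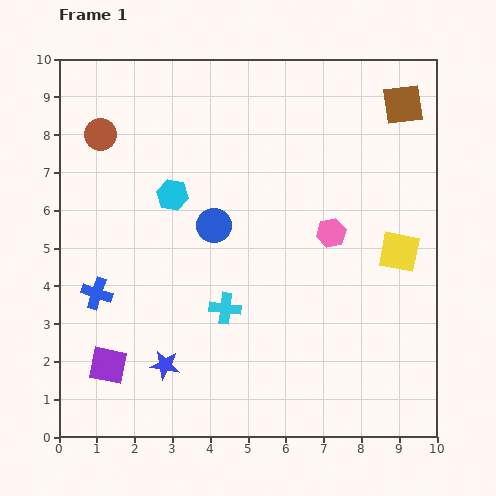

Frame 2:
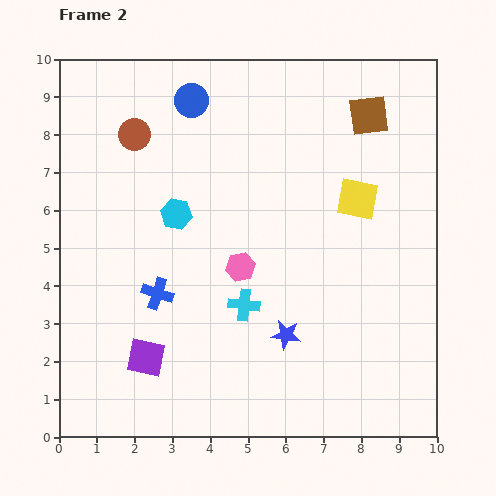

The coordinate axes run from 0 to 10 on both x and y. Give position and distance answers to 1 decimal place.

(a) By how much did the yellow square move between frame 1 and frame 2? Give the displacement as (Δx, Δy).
(-1.1, 1.4)

The yellow square was at (9.0, 4.9) in frame 1 and (7.9, 6.3) in frame 2.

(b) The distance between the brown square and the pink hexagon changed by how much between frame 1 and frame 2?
+1.3

Distance in frame 1: 3.9. Distance in frame 2: 5.2.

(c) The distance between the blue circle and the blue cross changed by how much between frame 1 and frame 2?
+1.6

Distance in frame 1: 3.6. Distance in frame 2: 5.2.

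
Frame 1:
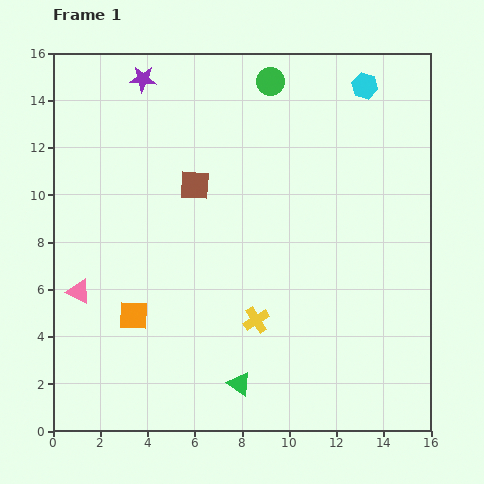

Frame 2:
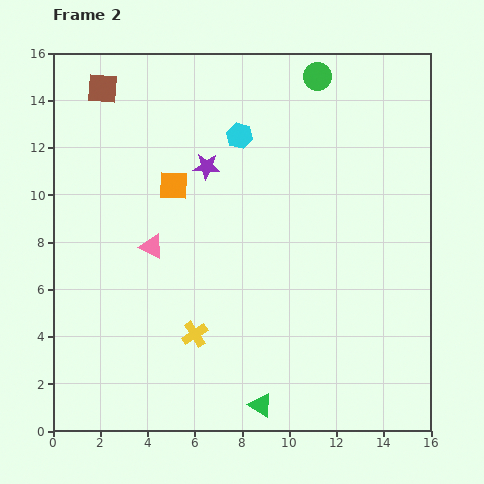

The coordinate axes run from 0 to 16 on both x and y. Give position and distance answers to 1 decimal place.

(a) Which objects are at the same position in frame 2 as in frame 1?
none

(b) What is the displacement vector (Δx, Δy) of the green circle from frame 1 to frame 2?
(2.0, 0.2)

The green circle was at (9.2, 14.8) in frame 1 and (11.2, 15.0) in frame 2.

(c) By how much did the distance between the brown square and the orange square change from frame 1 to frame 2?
-1.0

Distance in frame 1: 6.1. Distance in frame 2: 5.1.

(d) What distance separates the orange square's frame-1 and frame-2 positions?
5.8

The orange square moved from (3.4, 4.9) to (5.1, 10.4), a distance of √(1.7² + 5.5²) ≈ 5.8.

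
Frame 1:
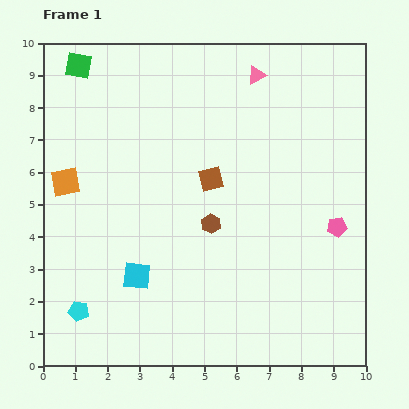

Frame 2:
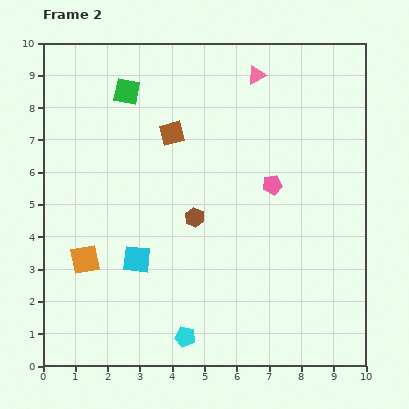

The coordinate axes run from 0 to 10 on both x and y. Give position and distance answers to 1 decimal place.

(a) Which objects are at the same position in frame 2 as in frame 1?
the pink triangle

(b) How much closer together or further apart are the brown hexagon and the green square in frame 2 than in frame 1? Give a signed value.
-2.0

Distance in frame 1: 6.4. Distance in frame 2: 4.4.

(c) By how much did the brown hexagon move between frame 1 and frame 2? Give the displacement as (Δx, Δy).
(-0.5, 0.2)

The brown hexagon was at (5.2, 4.4) in frame 1 and (4.7, 4.6) in frame 2.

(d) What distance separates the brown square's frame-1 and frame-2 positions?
1.8

The brown square moved from (5.2, 5.8) to (4.0, 7.2), a distance of √(1.2² + 1.4²) ≈ 1.8.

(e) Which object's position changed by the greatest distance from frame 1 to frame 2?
the cyan pentagon

(moved 3.4; next 2.5)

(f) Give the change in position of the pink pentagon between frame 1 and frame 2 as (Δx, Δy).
(-2.0, 1.3)

The pink pentagon was at (9.1, 4.3) in frame 1 and (7.1, 5.6) in frame 2.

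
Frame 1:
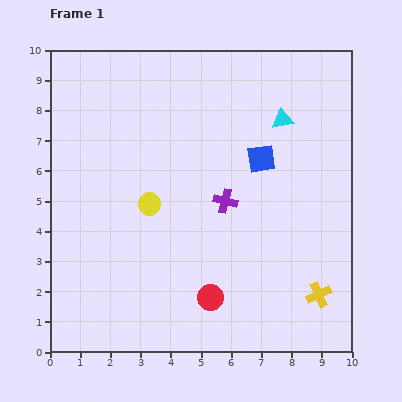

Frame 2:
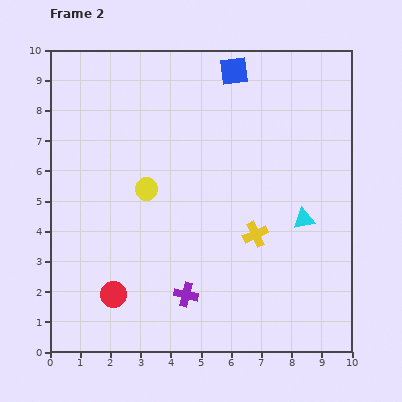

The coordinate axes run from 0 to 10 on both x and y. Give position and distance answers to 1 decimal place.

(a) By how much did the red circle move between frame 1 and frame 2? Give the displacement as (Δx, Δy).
(-3.2, 0.1)

The red circle was at (5.3, 1.8) in frame 1 and (2.1, 1.9) in frame 2.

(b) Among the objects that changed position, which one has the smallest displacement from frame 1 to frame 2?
the yellow circle

(moved 0.5)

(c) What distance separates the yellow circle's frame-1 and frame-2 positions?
0.5

The yellow circle moved from (3.3, 4.9) to (3.2, 5.4), a distance of √(0.1² + 0.5²) ≈ 0.5.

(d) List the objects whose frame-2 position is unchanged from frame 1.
none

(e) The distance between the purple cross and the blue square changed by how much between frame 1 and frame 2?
+5.8

Distance in frame 1: 1.8. Distance in frame 2: 7.6.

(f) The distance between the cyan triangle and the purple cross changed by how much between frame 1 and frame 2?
+1.3

Distance in frame 1: 3.3. Distance in frame 2: 4.6.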